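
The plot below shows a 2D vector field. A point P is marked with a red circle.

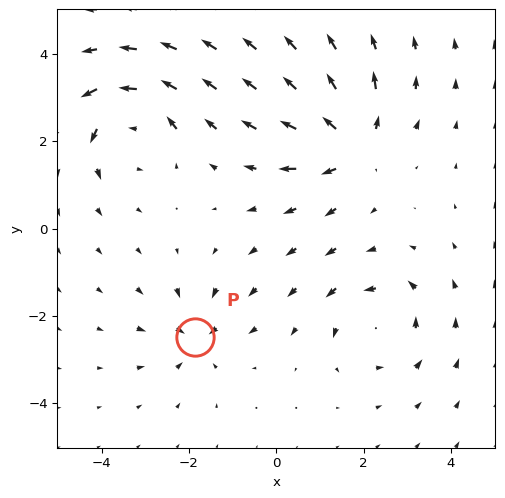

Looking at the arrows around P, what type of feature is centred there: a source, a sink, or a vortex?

At P (-1.9, -2.5) the arrows converge inward. Divergence about -4, curl ≈0 — negative divergence with near-zero curl is a sink.

sink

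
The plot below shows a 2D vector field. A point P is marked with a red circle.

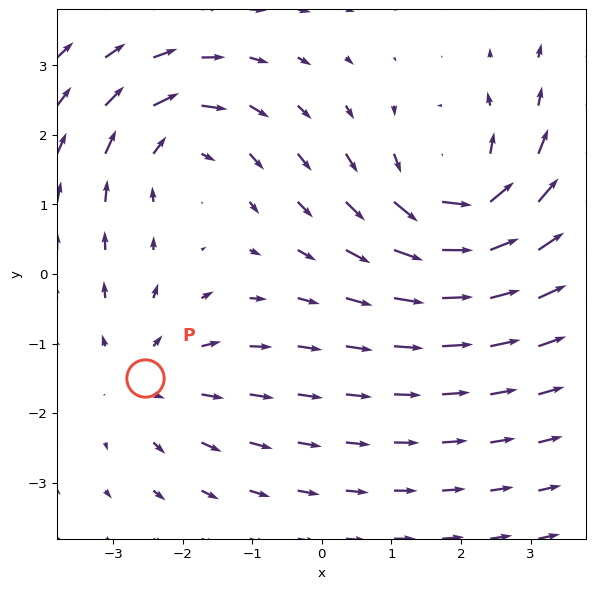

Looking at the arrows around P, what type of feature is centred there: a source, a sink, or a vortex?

At P (-2.5, -1.5) the arrows spread outward. Divergence about +2, curl ≈0 — positive divergence with near-zero curl is a source.

source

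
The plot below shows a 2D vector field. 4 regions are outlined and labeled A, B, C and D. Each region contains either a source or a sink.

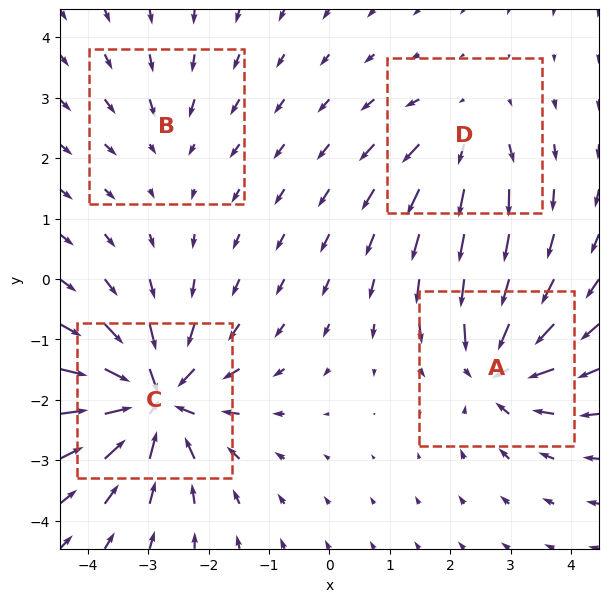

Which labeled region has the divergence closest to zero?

B

Divergence at each region's feature centre — A: about -6, B: about -3, C: about -9, D: about +4. Region B is closest to zero.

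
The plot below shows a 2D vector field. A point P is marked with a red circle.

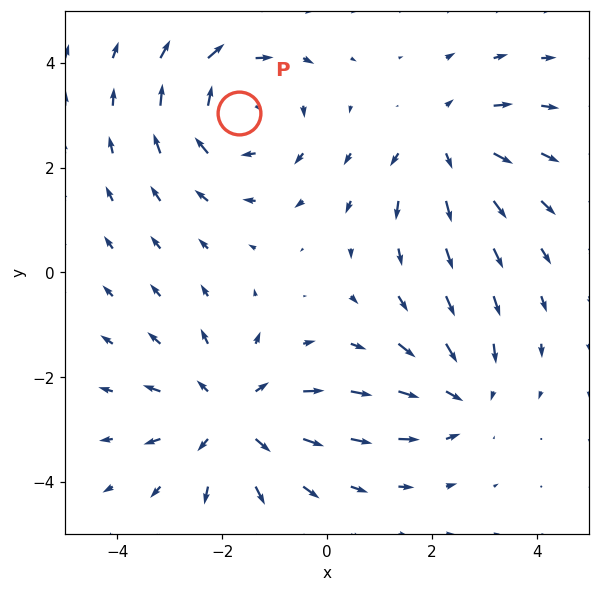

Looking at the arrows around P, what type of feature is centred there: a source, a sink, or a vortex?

vortex

At P (-1.7, 3.0) the arrows circulate clockwise. Divergence ≈0, curl about -4 — near-zero divergence with nonzero curl is a vortex.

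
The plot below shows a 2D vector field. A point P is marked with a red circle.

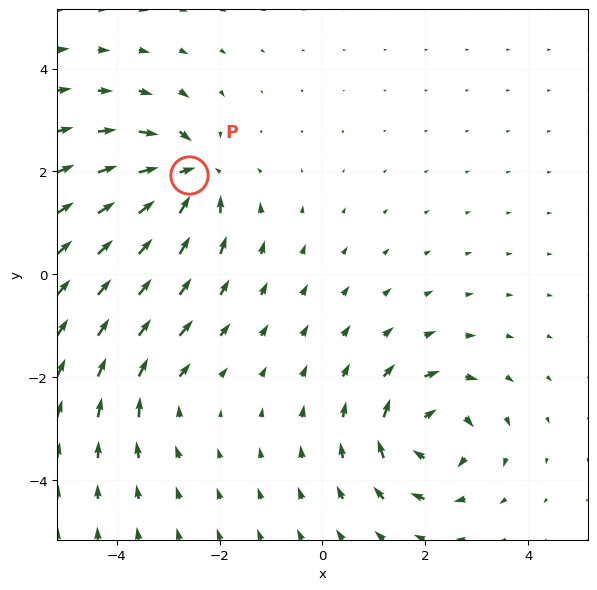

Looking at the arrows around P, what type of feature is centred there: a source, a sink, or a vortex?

sink

At P (-2.6, 1.9) the arrows converge inward. Divergence about -7, curl ≈0 — negative divergence with near-zero curl is a sink.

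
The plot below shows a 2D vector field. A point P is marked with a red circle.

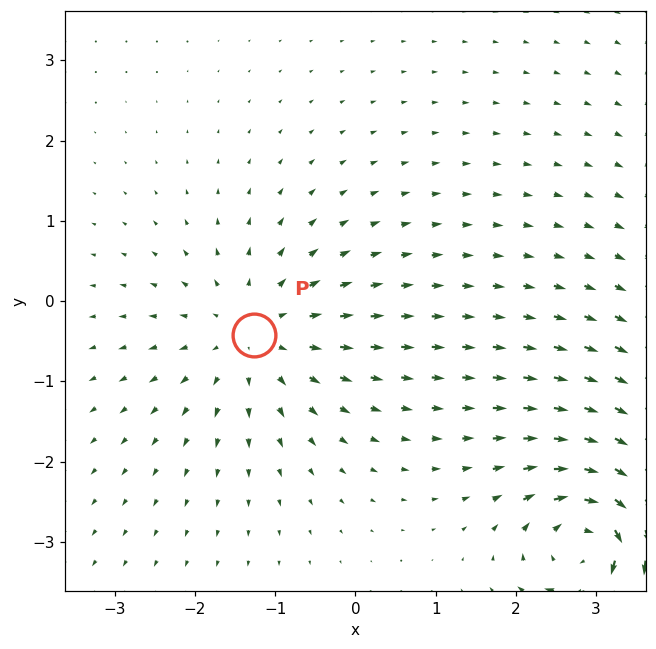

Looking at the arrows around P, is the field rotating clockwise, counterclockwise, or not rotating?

Near P at (-1.3, -0.4) the arrows show no circulation. The curl there is ≈0.

not rotating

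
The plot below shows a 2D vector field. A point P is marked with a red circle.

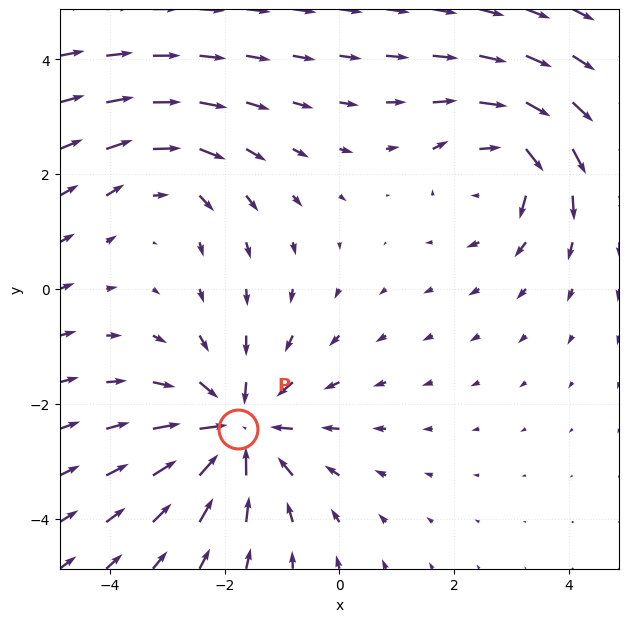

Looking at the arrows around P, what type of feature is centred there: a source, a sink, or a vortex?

sink

At P (-1.8, -2.4) the arrows converge inward. Divergence about -5, curl ≈0 — negative divergence with near-zero curl is a sink.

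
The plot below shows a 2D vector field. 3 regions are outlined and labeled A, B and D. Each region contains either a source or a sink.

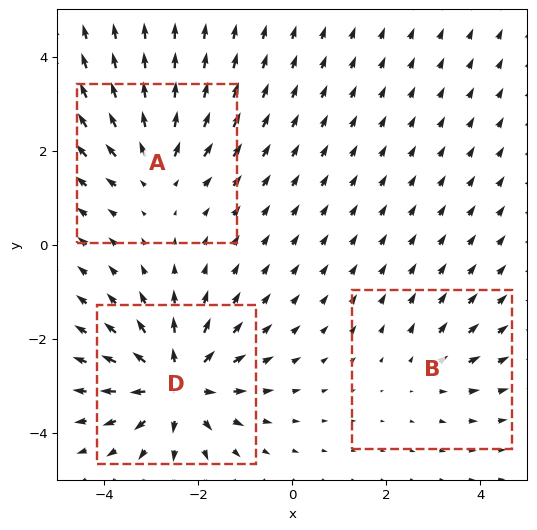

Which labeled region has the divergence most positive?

D

Divergence at each region's feature centre — A: about +3, B: about +2, D: about +5. Region D is most positive.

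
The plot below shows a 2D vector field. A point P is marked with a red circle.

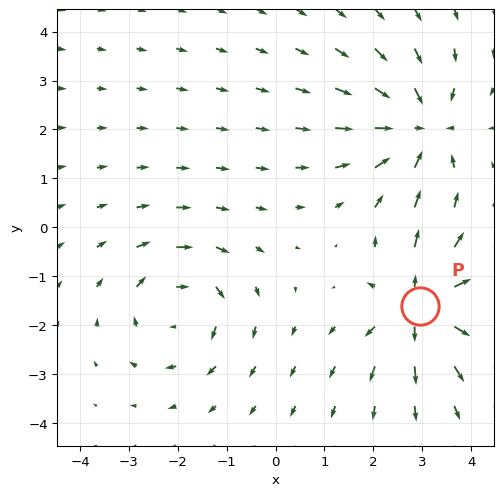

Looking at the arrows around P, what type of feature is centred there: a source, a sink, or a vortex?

source

At P (3.0, -1.6) the arrows spread outward. Divergence about +5, curl ≈0 — positive divergence with near-zero curl is a source.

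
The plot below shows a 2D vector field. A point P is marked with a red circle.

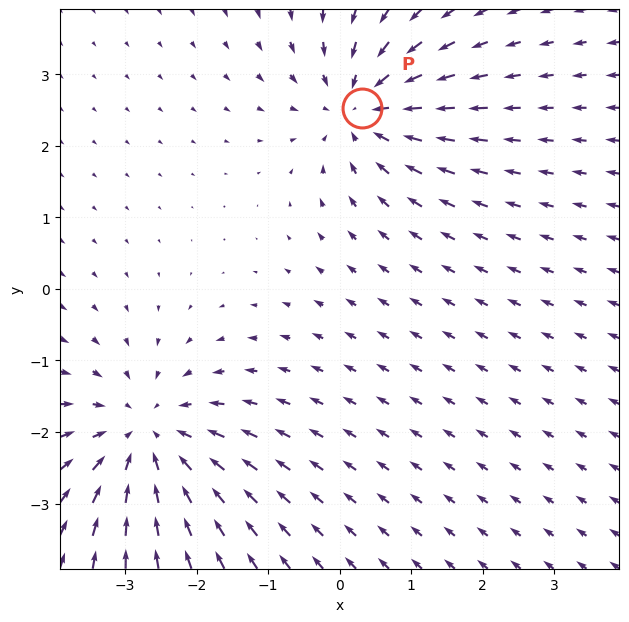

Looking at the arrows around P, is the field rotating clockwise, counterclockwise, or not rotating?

not rotating

Near P at (0.3, 2.5) the arrows show no circulation. The curl there is ≈0.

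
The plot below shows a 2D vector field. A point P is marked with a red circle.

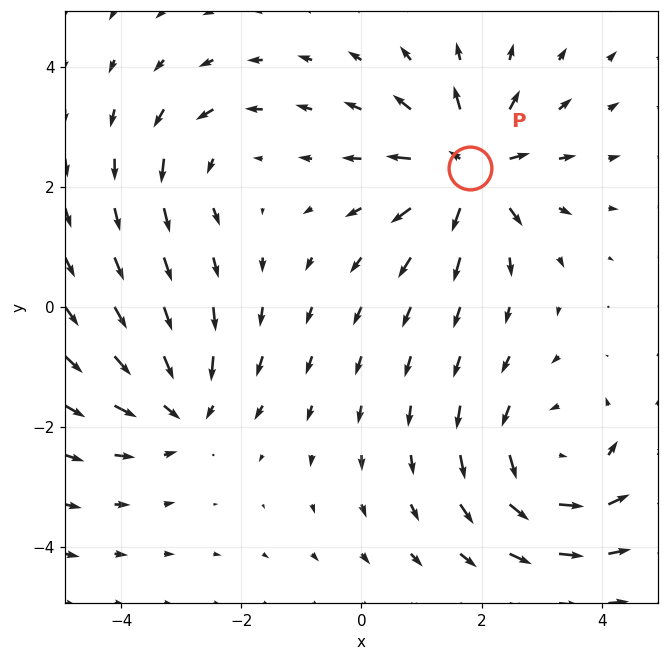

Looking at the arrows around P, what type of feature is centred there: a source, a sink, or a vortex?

source

At P (1.8, 2.3) the arrows spread outward. Divergence about +6, curl ≈0 — positive divergence with near-zero curl is a source.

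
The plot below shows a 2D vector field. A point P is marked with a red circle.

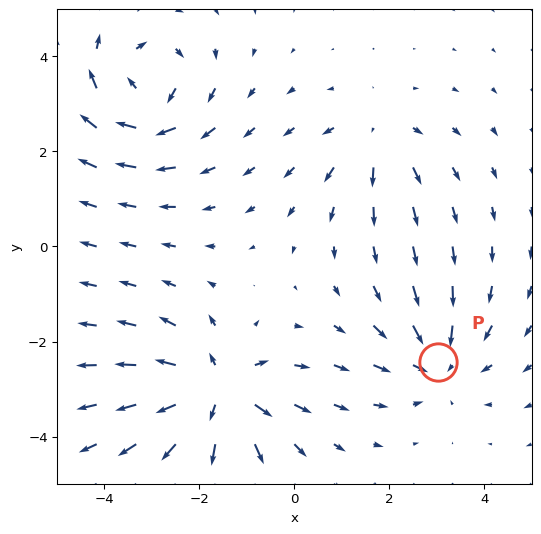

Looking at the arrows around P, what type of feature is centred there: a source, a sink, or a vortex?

At P (3.0, -2.4) the arrows converge inward. Divergence about -3, curl ≈0 — negative divergence with near-zero curl is a sink.

sink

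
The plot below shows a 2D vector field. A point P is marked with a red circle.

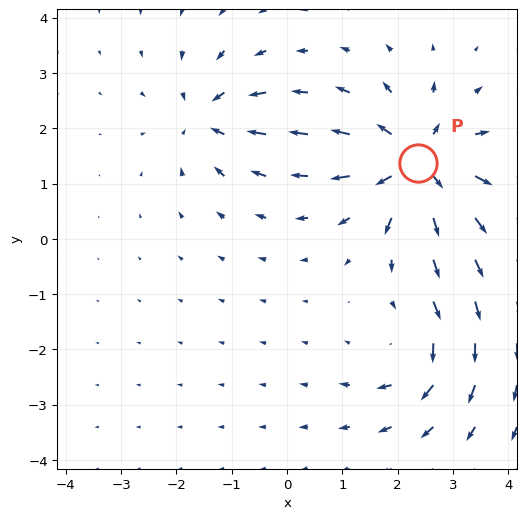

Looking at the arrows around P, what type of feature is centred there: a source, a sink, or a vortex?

source

At P (2.4, 1.4) the arrows spread outward. Divergence about +6, curl ≈0 — positive divergence with near-zero curl is a source.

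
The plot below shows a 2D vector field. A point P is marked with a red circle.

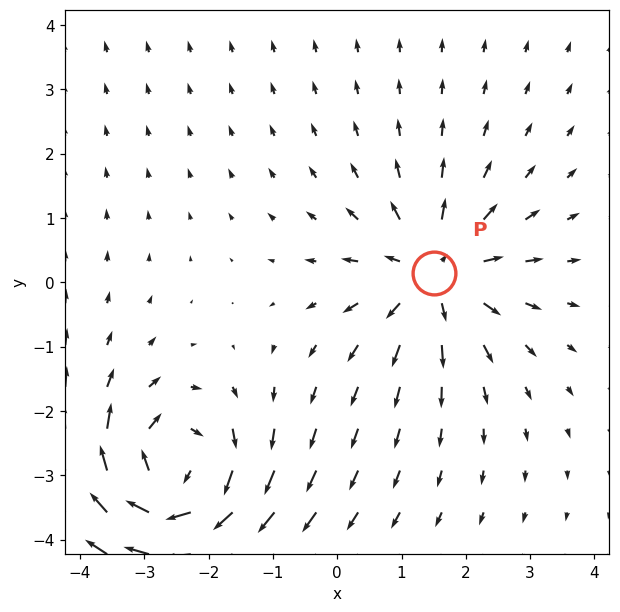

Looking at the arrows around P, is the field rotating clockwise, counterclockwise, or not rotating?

Near P at (1.5, 0.1) the arrows show no circulation. The curl there is ≈0.

not rotating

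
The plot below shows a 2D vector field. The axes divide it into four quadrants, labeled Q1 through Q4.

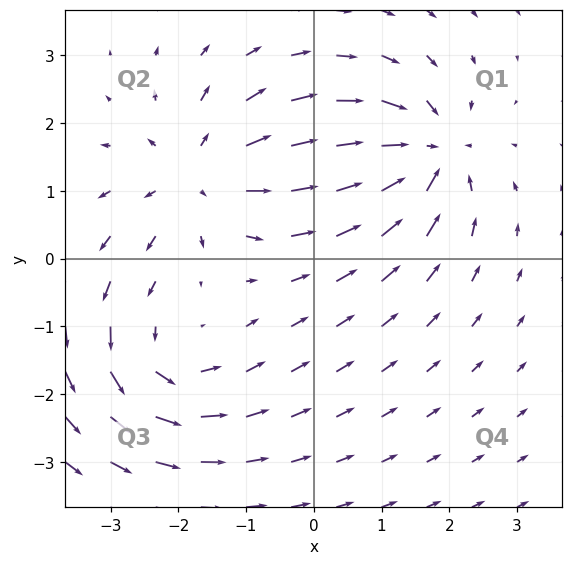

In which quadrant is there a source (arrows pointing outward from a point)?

The source sits at approximately (-1.7, 1.2), which lies in quadrant Q2. The divergence there is about +4, positive as expected for a source.

Q2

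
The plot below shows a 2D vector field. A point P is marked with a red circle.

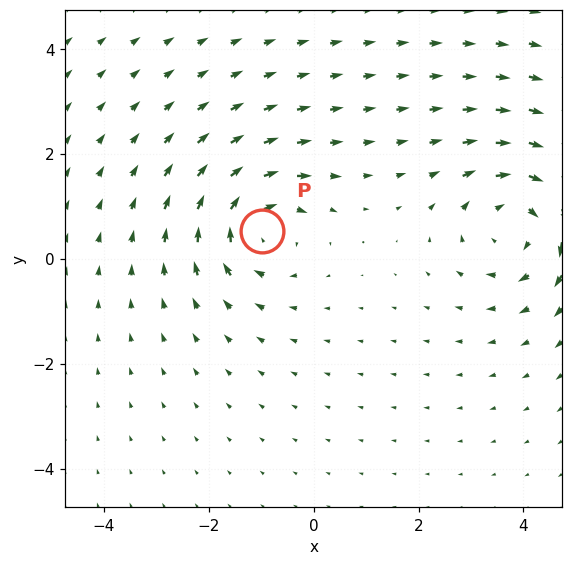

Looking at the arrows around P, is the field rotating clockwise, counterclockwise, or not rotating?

clockwise

Near P at (-1.0, 0.5) the arrows circulate clockwise. The curl (z-component) there is about -4; negative curl means clockwise rotation.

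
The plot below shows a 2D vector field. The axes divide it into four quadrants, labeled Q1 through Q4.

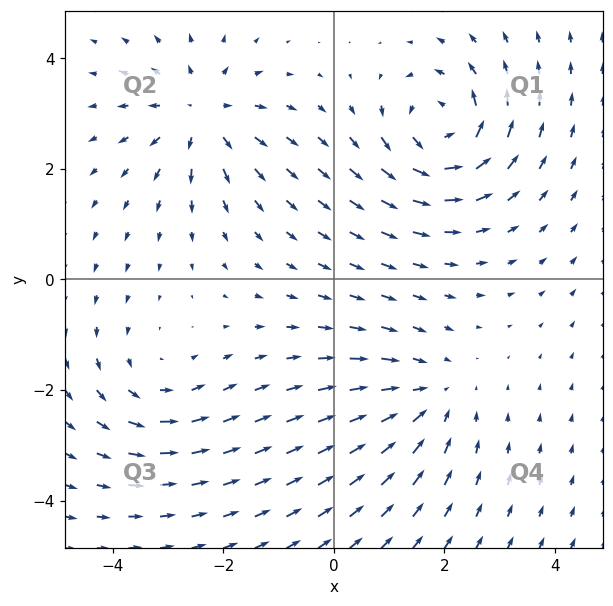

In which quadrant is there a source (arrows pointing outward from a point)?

The source sits at approximately (-2.4, 3.0), which lies in quadrant Q2. The divergence there is about +4, positive as expected for a source.

Q2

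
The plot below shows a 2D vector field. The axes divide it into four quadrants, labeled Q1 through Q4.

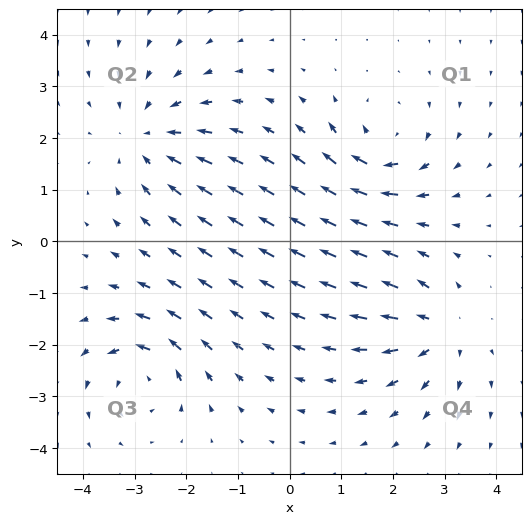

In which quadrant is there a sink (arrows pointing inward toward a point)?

The sink sits at approximately (-2.7, 2.0), which lies in quadrant Q2. The divergence there is about -3, negative as expected for a sink.

Q2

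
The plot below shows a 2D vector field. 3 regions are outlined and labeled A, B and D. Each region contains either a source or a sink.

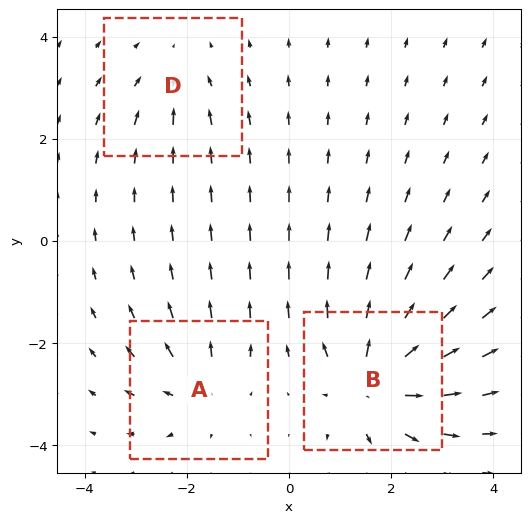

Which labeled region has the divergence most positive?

Divergence at each region's feature centre — A: about +3, B: about +6, D: about -2. Region B is most positive.

B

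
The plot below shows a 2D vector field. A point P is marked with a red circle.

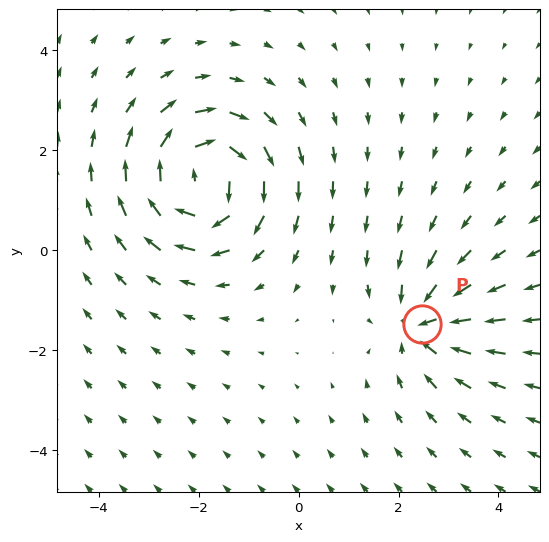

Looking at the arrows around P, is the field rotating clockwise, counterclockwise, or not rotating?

Near P at (2.5, -1.5) the arrows show no circulation. The curl there is ≈0.

not rotating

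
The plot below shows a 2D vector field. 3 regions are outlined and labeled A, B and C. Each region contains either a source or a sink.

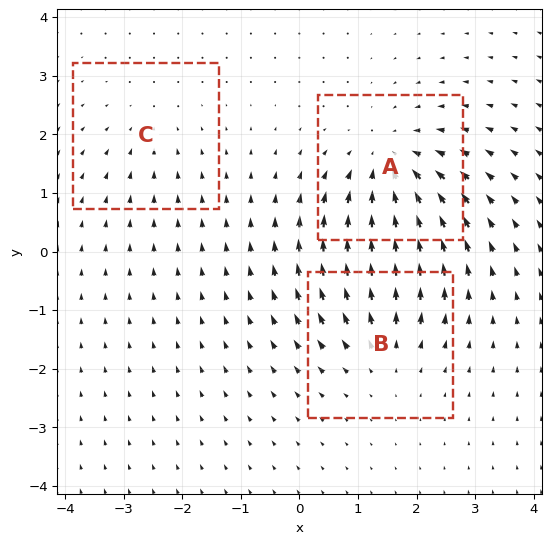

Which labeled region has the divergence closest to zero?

C

Divergence at each region's feature centre — A: about -4, B: about +3, C: about -2. Region C is closest to zero.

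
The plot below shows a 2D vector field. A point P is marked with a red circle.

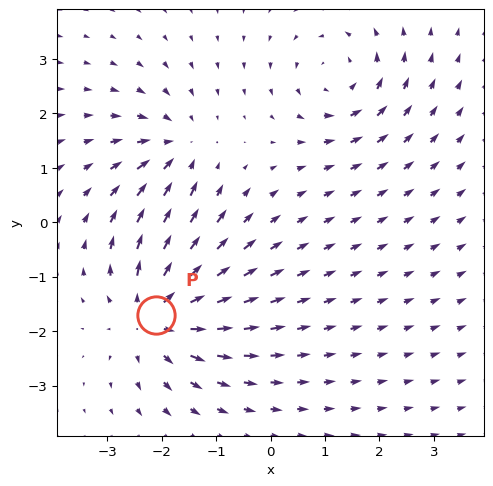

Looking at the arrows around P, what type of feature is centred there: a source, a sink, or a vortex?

At P (-2.1, -1.7) the arrows spread outward. Divergence about +4, curl ≈0 — positive divergence with near-zero curl is a source.

source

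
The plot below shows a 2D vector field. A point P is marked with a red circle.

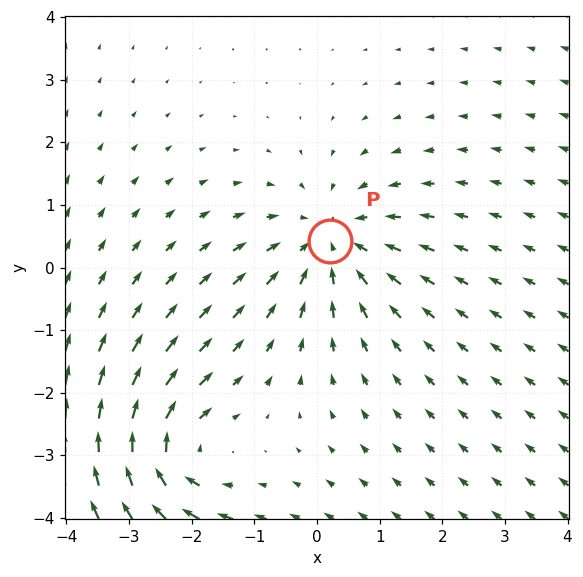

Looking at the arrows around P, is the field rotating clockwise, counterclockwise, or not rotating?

Near P at (0.2, 0.4) the arrows show no circulation. The curl there is ≈0.

not rotating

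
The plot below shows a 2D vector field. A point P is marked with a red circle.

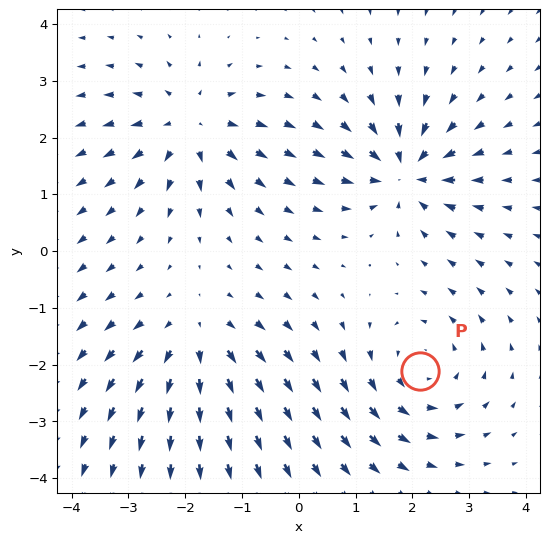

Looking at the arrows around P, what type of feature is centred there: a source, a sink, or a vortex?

At P (2.1, -2.1) the arrows circulate counterclockwise. Divergence ≈0, curl about +3 — near-zero divergence with nonzero curl is a vortex.

vortex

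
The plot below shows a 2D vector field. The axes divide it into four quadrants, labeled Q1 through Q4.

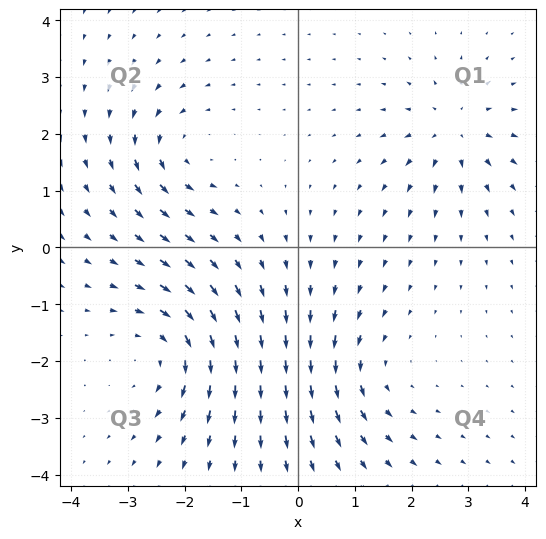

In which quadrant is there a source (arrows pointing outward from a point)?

The source sits at approximately (2.7, 2.1), which lies in quadrant Q1. The divergence there is about +5, positive as expected for a source.

Q1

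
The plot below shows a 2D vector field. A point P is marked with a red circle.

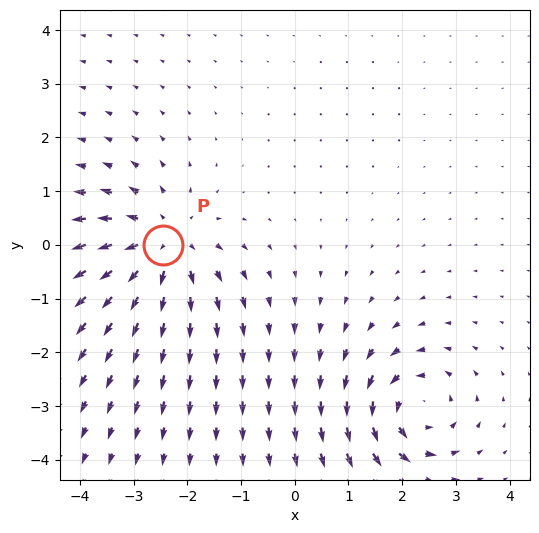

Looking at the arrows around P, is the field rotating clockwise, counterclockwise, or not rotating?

not rotating

Near P at (-2.4, -0.0) the arrows show no circulation. The curl there is ≈0.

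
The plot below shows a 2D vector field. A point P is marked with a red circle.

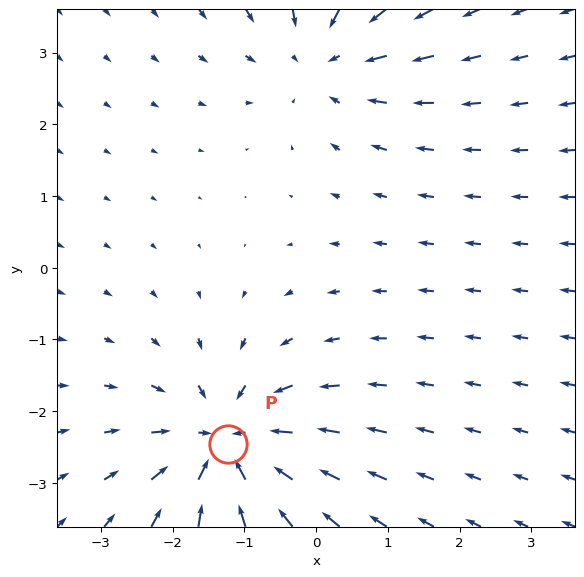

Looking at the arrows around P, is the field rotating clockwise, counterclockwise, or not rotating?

not rotating

Near P at (-1.2, -2.5) the arrows show no circulation. The curl there is ≈0.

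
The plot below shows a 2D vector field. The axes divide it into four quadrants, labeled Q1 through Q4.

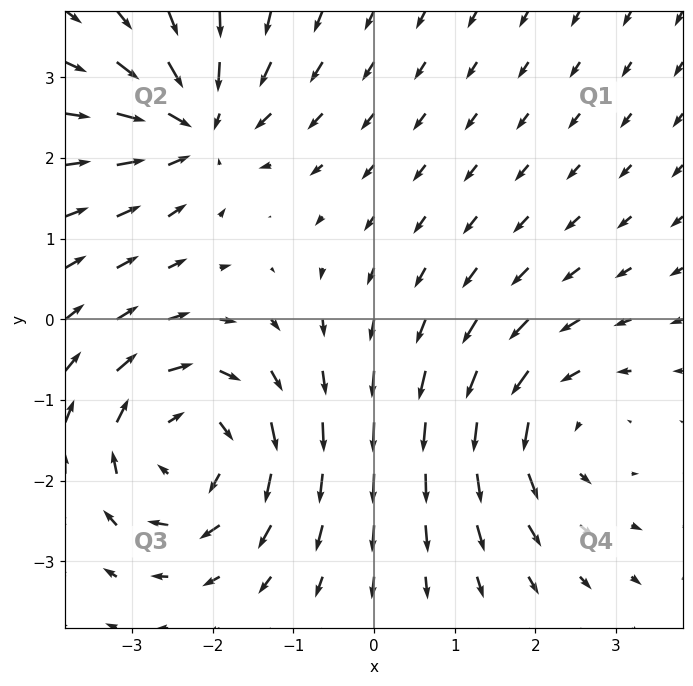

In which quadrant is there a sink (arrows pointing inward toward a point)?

Q2

The sink sits at approximately (-2.2, 2.4), which lies in quadrant Q2. The divergence there is about -4, negative as expected for a sink.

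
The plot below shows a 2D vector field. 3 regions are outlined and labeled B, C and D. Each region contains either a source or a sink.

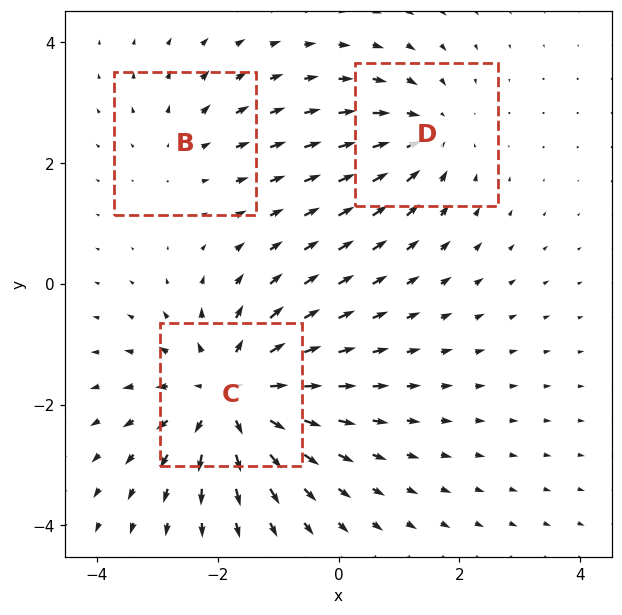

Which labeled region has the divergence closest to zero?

B

Divergence at each region's feature centre — B: about +2, C: about +5, D: about -3. Region B is closest to zero.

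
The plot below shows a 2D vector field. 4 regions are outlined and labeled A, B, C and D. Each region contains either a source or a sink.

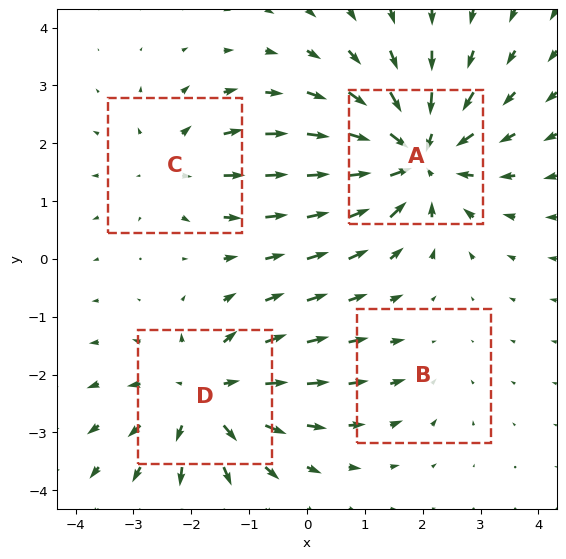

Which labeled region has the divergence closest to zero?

B

Divergence at each region's feature centre — A: about -6, B: about -2, C: about +3, D: about +5. Region B is closest to zero.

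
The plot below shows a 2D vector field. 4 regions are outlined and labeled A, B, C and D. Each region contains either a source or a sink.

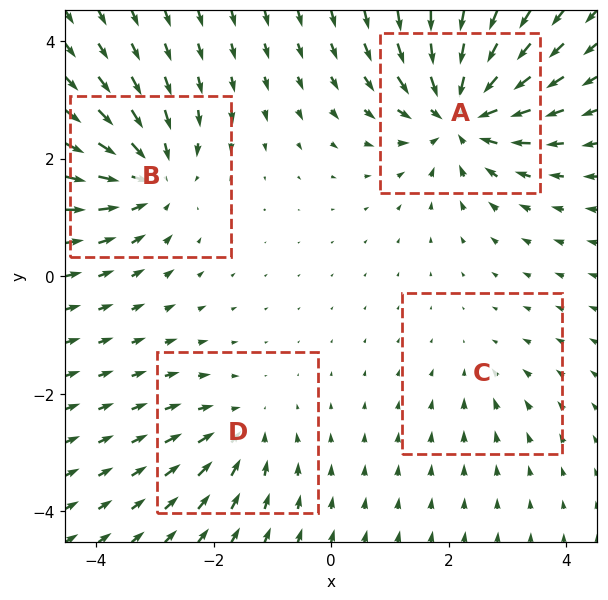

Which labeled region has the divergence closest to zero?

Divergence at each region's feature centre — A: about -7, B: about -5, C: about -2, D: about -3. Region C is closest to zero.

C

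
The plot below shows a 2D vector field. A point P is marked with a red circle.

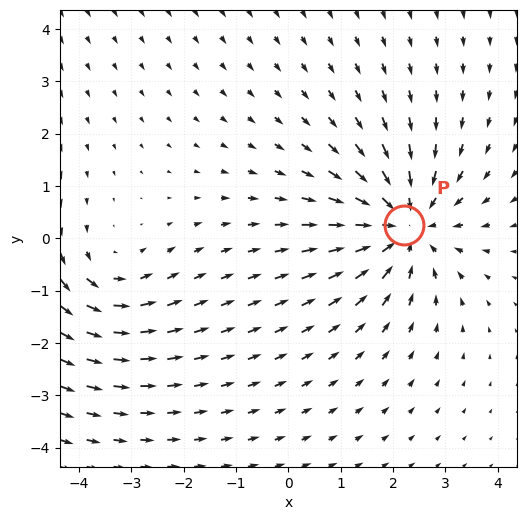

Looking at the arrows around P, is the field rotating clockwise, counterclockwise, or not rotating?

Near P at (2.2, 0.2) the arrows show no circulation. The curl there is ≈0.

not rotating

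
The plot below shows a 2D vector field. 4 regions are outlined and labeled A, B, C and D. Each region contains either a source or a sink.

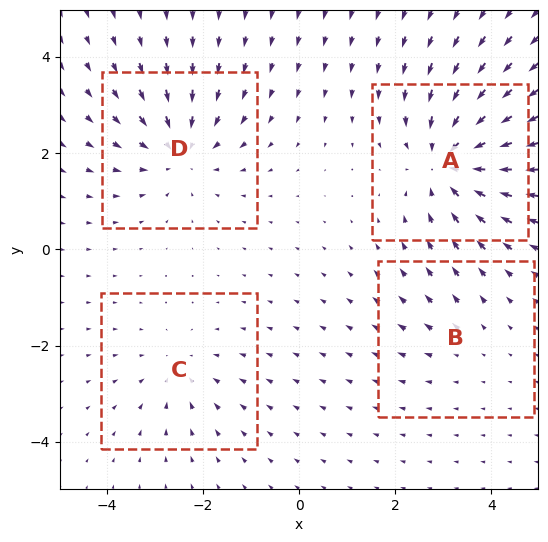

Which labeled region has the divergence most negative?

Divergence at each region's feature centre — A: about -6, B: about +2, C: about -3, D: about -5. Region A is most negative.

A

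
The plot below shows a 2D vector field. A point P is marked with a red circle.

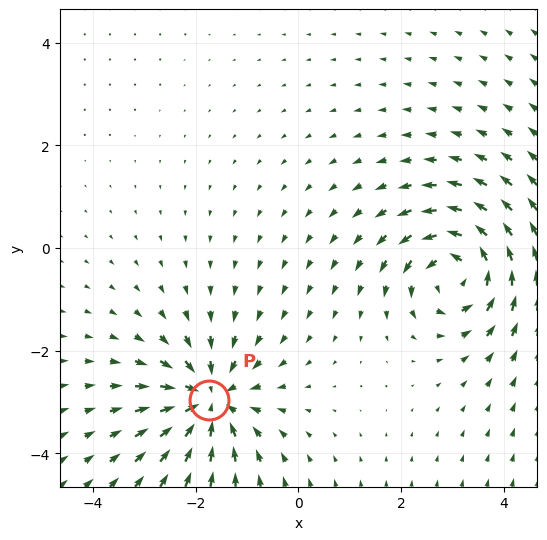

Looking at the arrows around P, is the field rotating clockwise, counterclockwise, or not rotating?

not rotating

Near P at (-1.7, -3.0) the arrows show no circulation. The curl there is ≈0.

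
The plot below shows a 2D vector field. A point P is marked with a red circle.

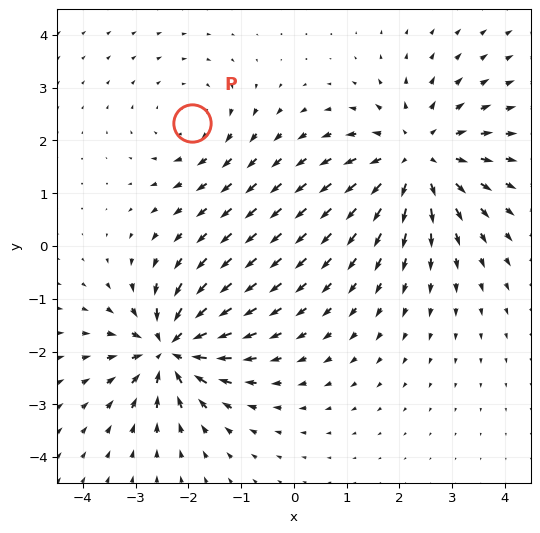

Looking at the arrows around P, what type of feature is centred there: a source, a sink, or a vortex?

At P (-1.9, 2.3) the arrows circulate clockwise. Divergence ≈0, curl about -2 — near-zero divergence with nonzero curl is a vortex.

vortex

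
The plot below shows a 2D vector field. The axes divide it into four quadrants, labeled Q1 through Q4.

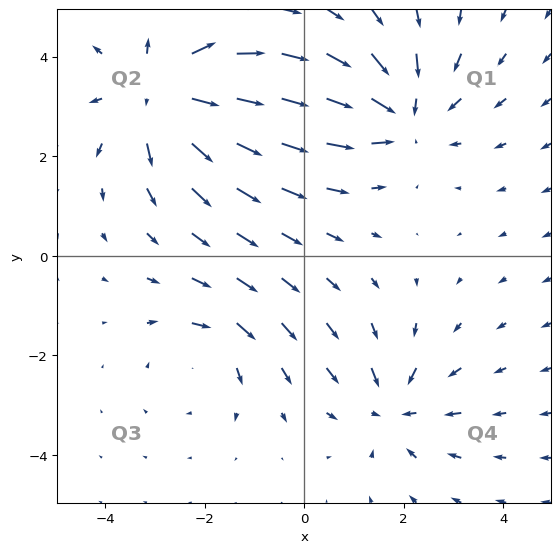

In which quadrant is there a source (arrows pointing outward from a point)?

Q2

The source sits at approximately (-2.9, 3.3), which lies in quadrant Q2. The divergence there is about +4, positive as expected for a source.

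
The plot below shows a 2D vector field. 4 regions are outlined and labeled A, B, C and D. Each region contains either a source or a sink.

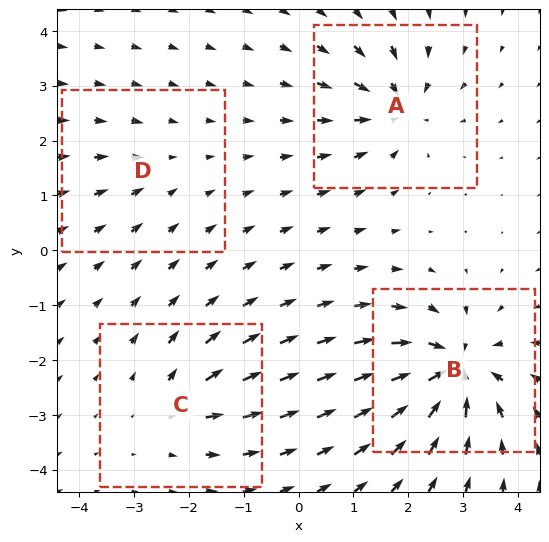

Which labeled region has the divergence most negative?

Divergence at each region's feature centre — A: about -6, B: about -9, C: about +4, D: about -2. Region B is most negative.

B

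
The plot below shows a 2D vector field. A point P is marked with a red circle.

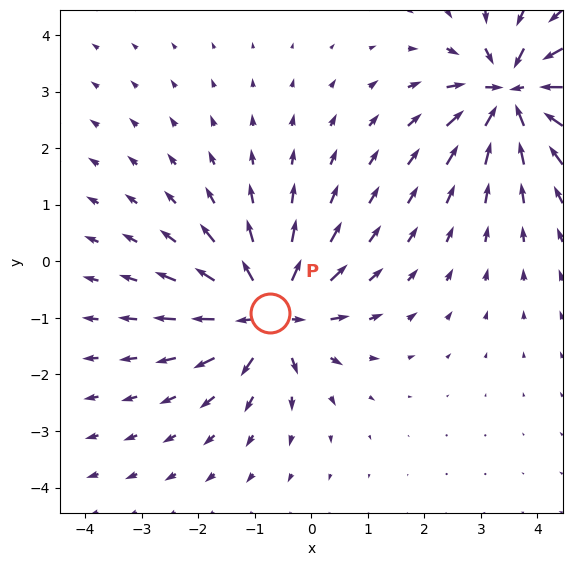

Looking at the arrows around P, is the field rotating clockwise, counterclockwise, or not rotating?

Near P at (-0.7, -0.9) the arrows show no circulation. The curl there is ≈0.

not rotating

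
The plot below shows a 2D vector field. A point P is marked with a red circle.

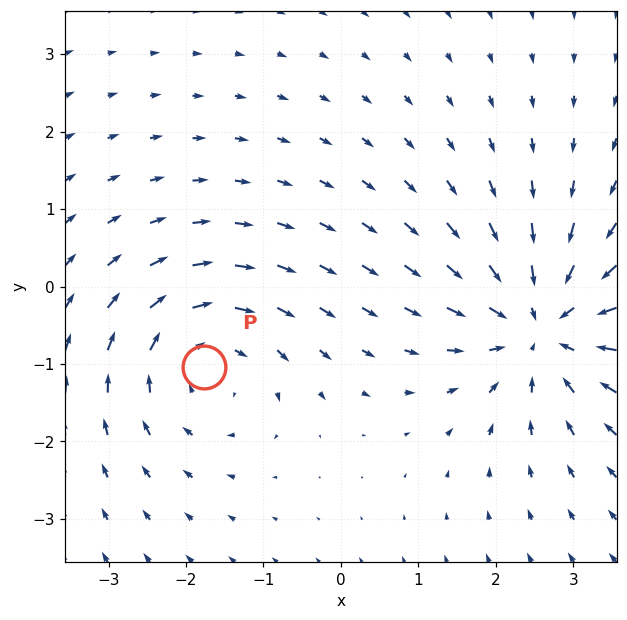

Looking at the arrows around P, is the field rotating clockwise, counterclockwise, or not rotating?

clockwise

Near P at (-1.8, -1.0) the arrows circulate clockwise. The curl (z-component) there is about -4; negative curl means clockwise rotation.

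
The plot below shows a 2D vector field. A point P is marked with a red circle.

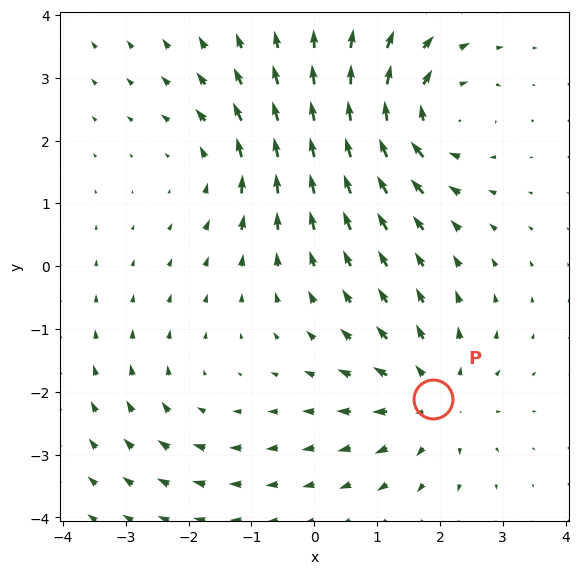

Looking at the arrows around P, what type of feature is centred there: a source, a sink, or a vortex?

At P (1.9, -2.1) the arrows spread outward. Divergence about +4, curl ≈0 — positive divergence with near-zero curl is a source.

source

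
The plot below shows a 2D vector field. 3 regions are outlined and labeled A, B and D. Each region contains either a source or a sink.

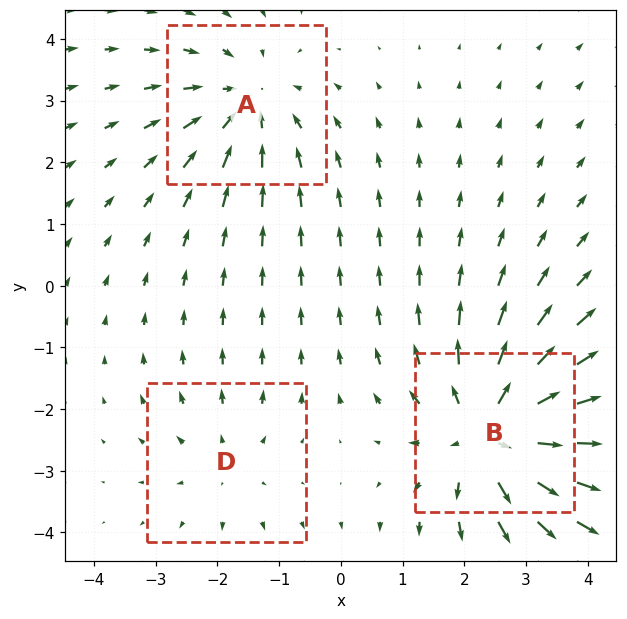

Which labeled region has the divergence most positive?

B

Divergence at each region's feature centre — A: about -3, B: about +4, D: about +2. Region B is most positive.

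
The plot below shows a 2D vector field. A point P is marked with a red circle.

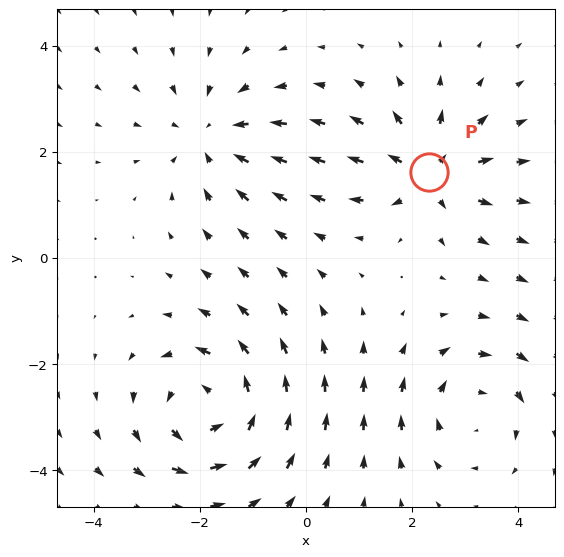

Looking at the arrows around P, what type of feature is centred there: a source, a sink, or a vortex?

At P (2.3, 1.6) the arrows spread outward. Divergence about +5, curl ≈0 — positive divergence with near-zero curl is a source.

source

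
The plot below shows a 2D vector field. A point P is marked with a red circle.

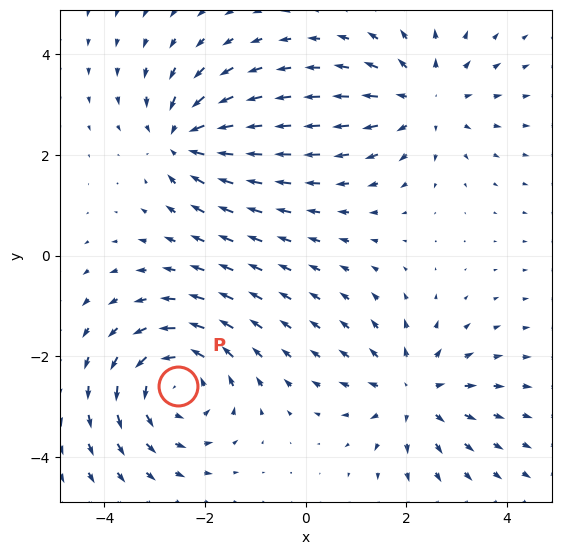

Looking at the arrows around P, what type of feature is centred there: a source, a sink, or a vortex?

At P (-2.5, -2.6) the arrows circulate counterclockwise. Divergence ≈0, curl about +4 — near-zero divergence with nonzero curl is a vortex.

vortex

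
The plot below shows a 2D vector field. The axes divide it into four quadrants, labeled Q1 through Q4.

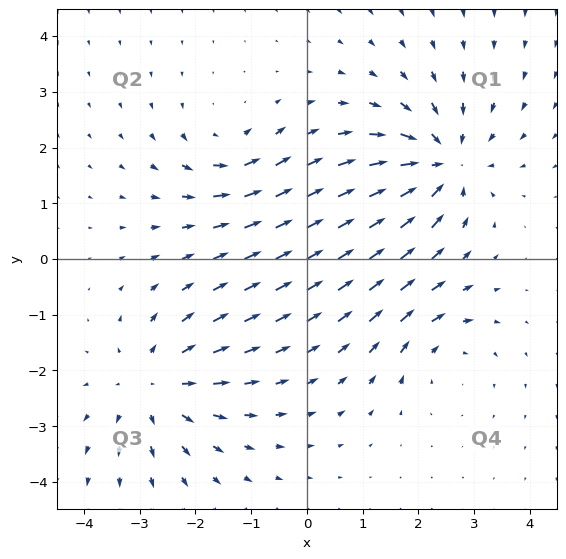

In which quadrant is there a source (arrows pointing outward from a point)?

The source sits at approximately (-2.7, -2.3), which lies in quadrant Q3. The divergence there is about +4, positive as expected for a source.

Q3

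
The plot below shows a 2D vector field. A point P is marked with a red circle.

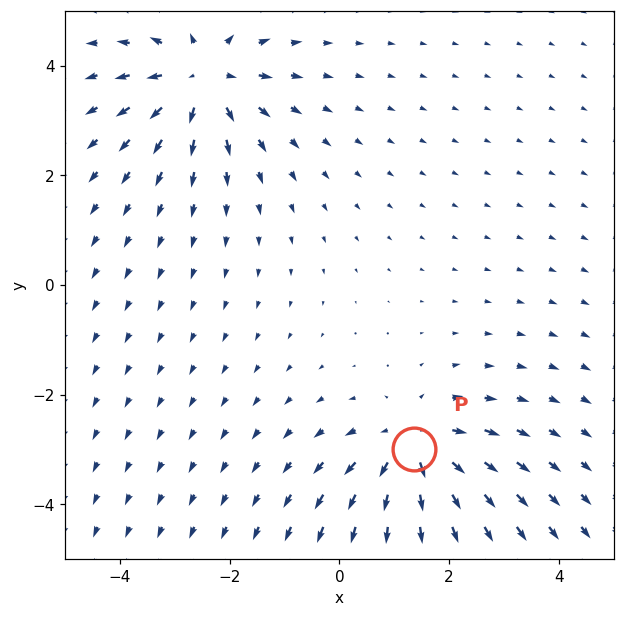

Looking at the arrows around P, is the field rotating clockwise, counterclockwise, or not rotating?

Near P at (1.4, -3.0) the arrows show no circulation. The curl there is ≈0.

not rotating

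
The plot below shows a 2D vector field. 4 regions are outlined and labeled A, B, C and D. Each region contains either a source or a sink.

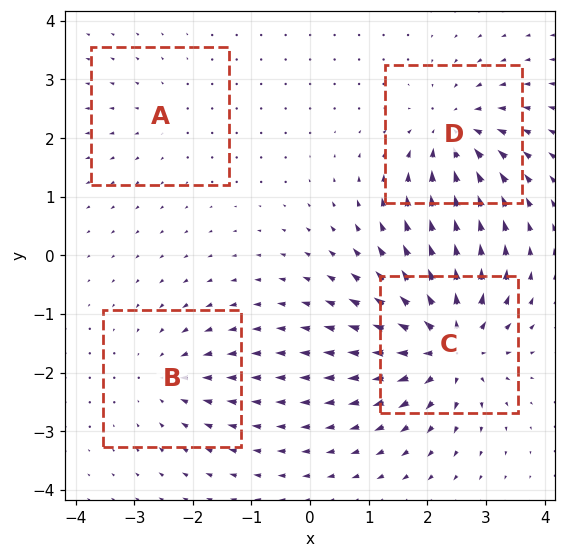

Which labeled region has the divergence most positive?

Divergence at each region's feature centre — A: about +2, B: about -4, C: about +8, D: about -6. Region C is most positive.

C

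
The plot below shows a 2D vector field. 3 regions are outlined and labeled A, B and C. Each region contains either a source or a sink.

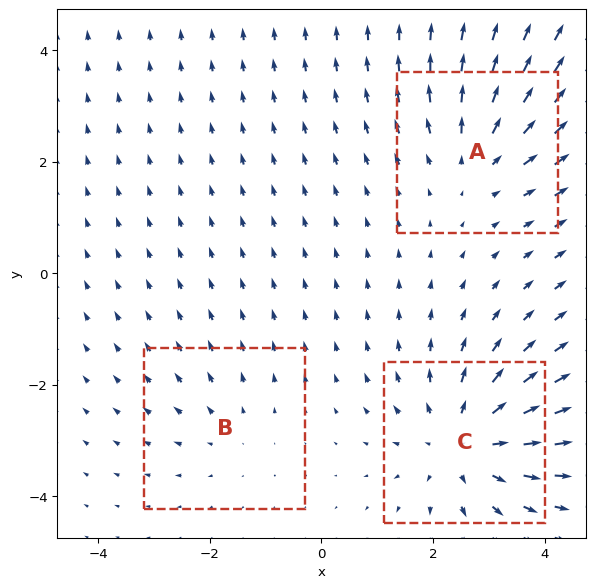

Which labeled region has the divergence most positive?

Divergence at each region's feature centre — A: about +3, B: about +2, C: about +4. Region C is most positive.

C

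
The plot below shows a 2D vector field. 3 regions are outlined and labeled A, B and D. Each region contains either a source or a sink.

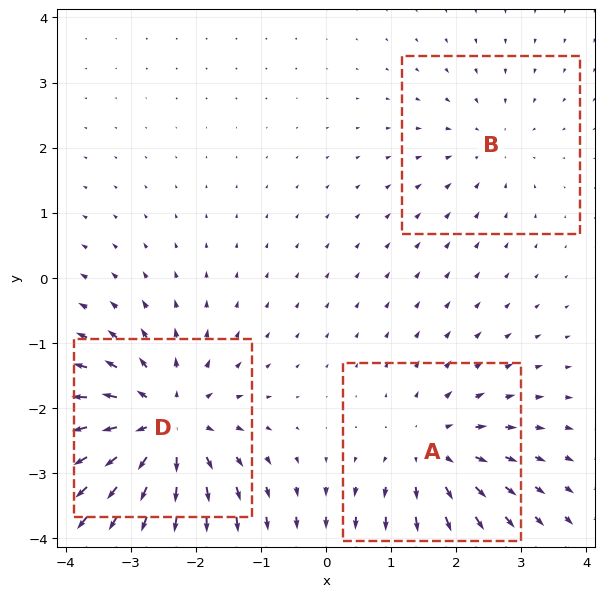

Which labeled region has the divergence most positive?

Divergence at each region's feature centre — A: about +3, B: about -2, D: about +5. Region D is most positive.

D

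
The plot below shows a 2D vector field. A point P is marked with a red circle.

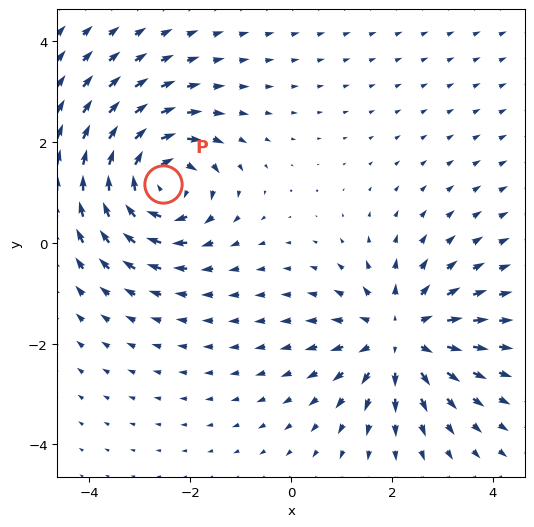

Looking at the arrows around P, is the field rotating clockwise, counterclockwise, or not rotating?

clockwise

Near P at (-2.5, 1.2) the arrows circulate clockwise. The curl (z-component) there is about -5; negative curl means clockwise rotation.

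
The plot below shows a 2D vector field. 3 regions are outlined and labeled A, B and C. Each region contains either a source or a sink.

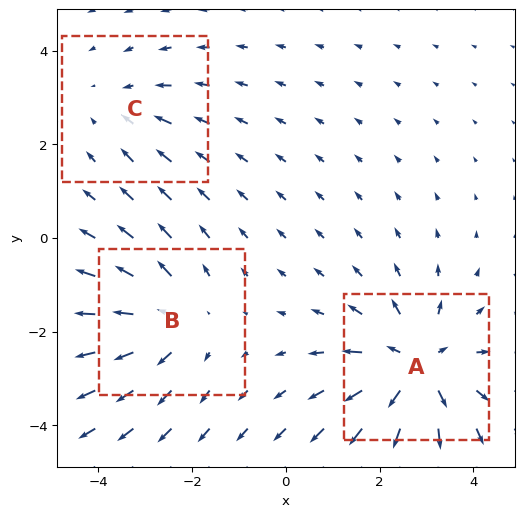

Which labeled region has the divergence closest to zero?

C

Divergence at each region's feature centre — A: about +4, B: about +3, C: about -2. Region C is closest to zero.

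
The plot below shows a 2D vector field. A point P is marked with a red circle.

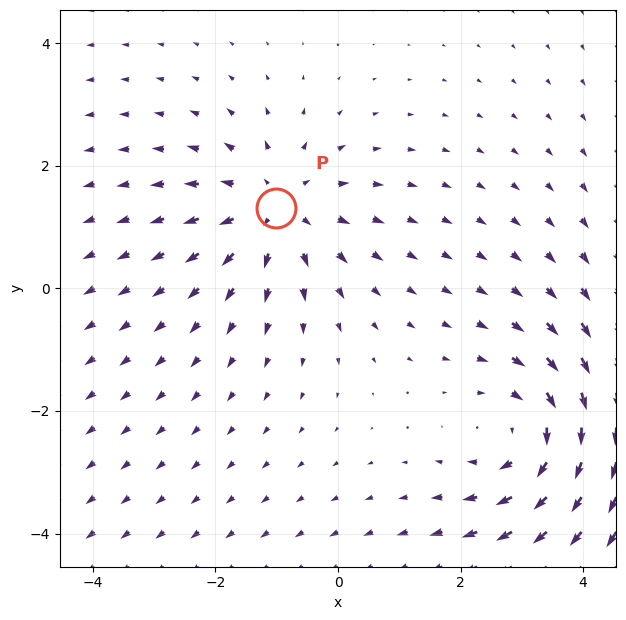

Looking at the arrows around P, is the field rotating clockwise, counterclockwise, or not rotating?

Near P at (-1.0, 1.3) the arrows show no circulation. The curl there is ≈0.

not rotating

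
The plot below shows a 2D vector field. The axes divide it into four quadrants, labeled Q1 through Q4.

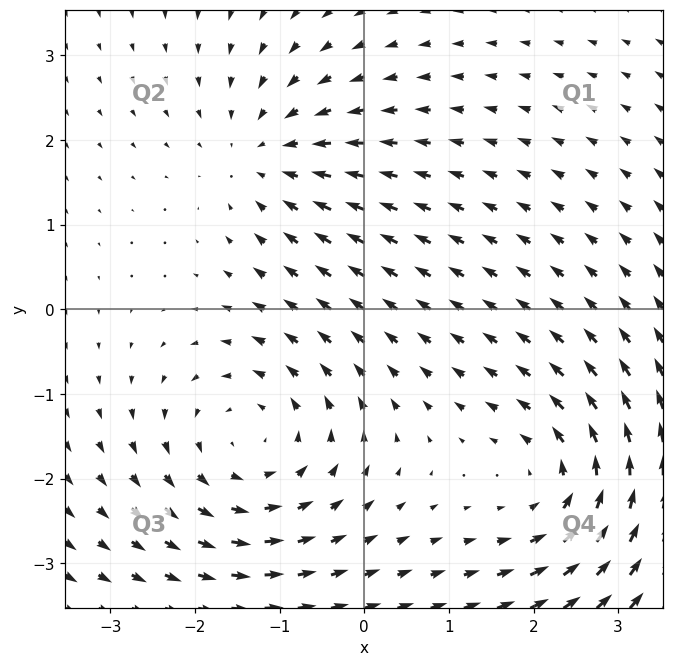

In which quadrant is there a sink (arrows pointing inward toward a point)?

The sink sits at approximately (-1.2, 1.8), which lies in quadrant Q2. The divergence there is about -3, negative as expected for a sink.

Q2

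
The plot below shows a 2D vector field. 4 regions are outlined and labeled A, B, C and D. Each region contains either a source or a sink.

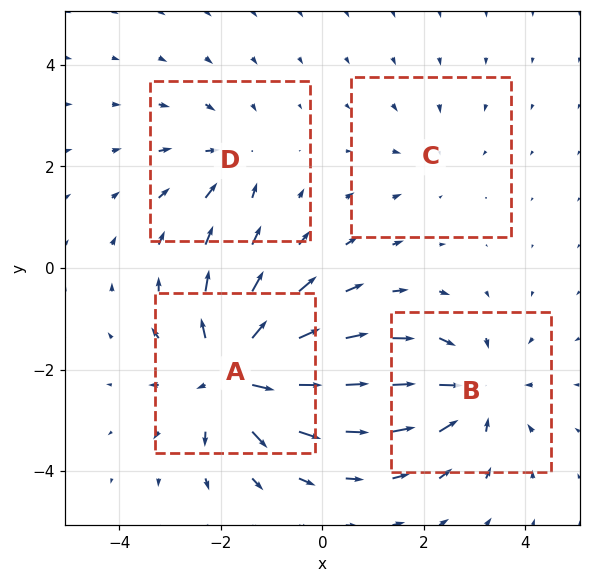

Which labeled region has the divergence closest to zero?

C

Divergence at each region's feature centre — A: about +7, B: about -5, C: about -2, D: about -3. Region C is closest to zero.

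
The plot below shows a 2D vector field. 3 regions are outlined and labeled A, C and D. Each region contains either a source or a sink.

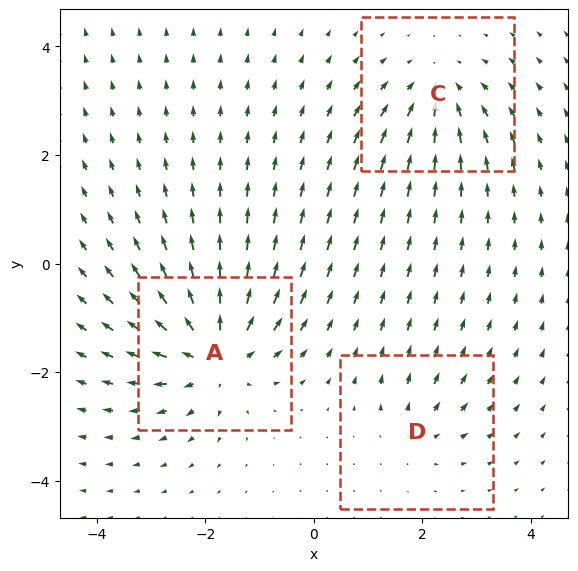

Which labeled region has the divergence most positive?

A

Divergence at each region's feature centre — A: about +5, C: about -3, D: about +2. Region A is most positive.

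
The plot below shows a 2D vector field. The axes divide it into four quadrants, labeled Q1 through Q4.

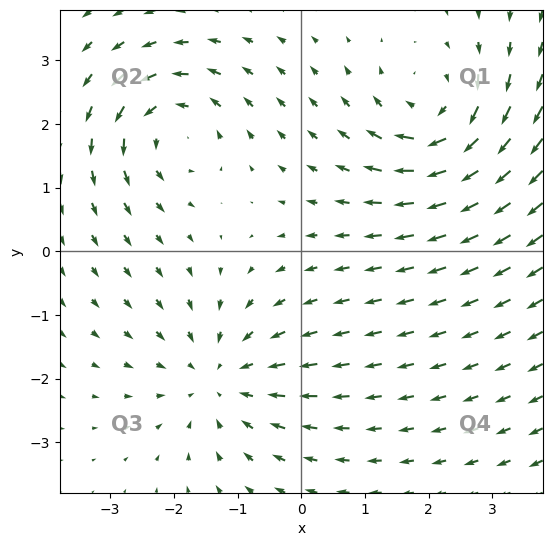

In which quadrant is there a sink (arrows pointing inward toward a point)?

The sink sits at approximately (-1.3, -2.0), which lies in quadrant Q3. The divergence there is about -3, negative as expected for a sink.

Q3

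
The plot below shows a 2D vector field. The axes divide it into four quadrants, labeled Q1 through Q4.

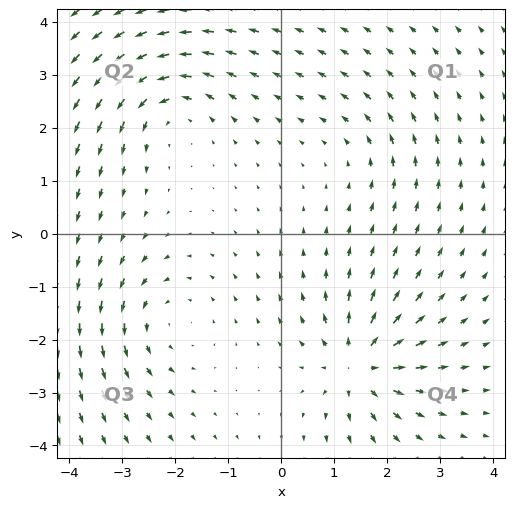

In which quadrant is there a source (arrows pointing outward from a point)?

The source sits at approximately (1.5, -2.5), which lies in quadrant Q4. The divergence there is about +7, positive as expected for a source.

Q4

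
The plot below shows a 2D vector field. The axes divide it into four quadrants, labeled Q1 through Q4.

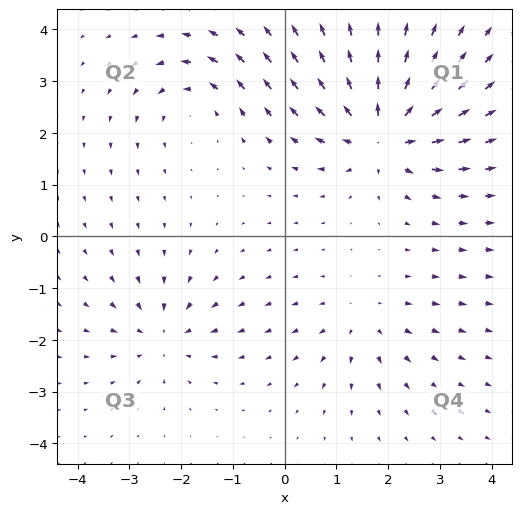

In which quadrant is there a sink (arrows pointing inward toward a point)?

The sink sits at approximately (-2.4, -1.9), which lies in quadrant Q3. The divergence there is about -3, negative as expected for a sink.

Q3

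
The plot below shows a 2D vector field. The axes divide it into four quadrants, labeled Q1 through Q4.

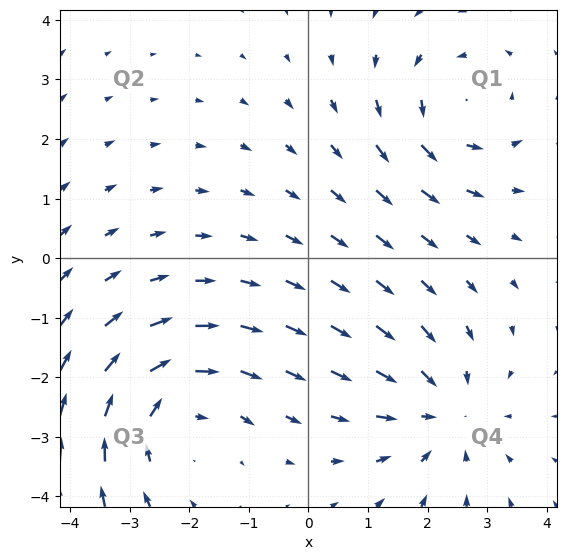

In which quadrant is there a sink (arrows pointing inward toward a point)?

The sink sits at approximately (2.3, -2.6), which lies in quadrant Q4. The divergence there is about -3, negative as expected for a sink.

Q4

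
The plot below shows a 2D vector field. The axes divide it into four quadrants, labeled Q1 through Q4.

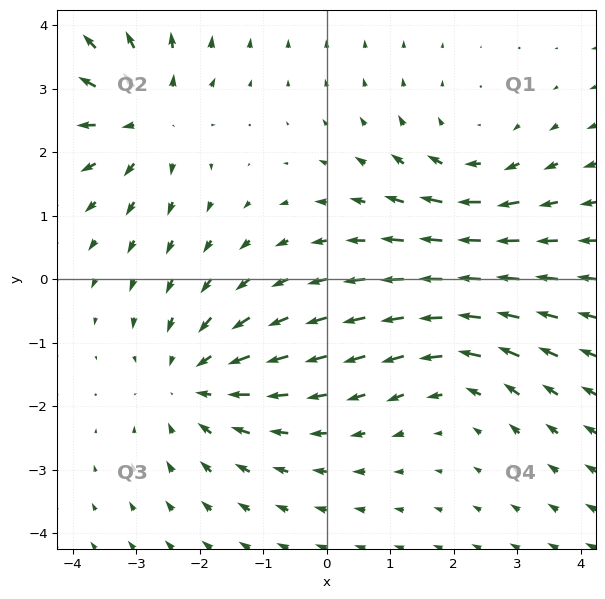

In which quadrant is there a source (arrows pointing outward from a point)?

The source sits at approximately (-2.8, 2.6), which lies in quadrant Q2. The divergence there is about +4, positive as expected for a source.

Q2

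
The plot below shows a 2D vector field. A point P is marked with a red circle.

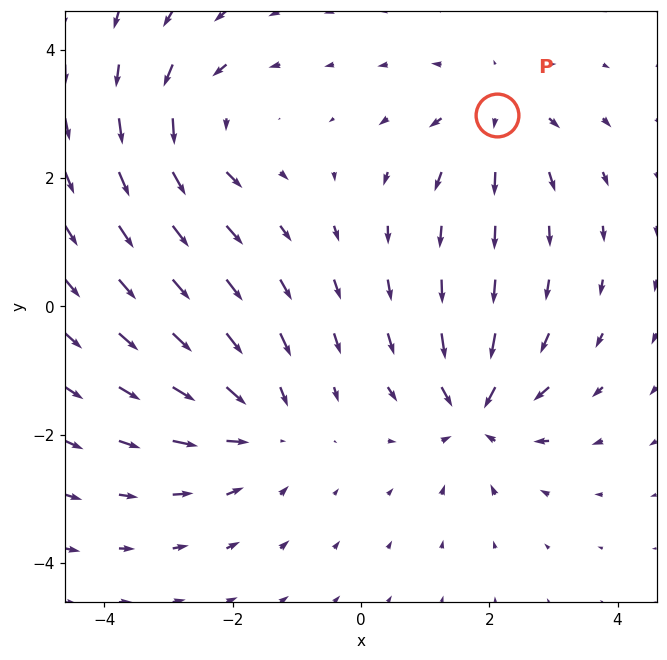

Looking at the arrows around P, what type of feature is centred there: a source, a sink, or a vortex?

At P (2.1, 3.0) the arrows spread outward. Divergence about +4, curl ≈0 — positive divergence with near-zero curl is a source.

source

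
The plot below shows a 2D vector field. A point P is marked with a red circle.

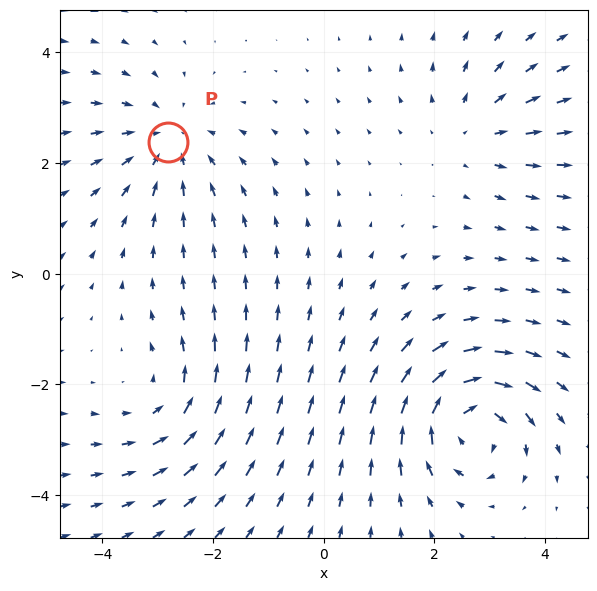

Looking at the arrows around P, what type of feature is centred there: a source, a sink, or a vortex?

sink

At P (-2.8, 2.4) the arrows converge inward. Divergence about -3, curl ≈0 — negative divergence with near-zero curl is a sink.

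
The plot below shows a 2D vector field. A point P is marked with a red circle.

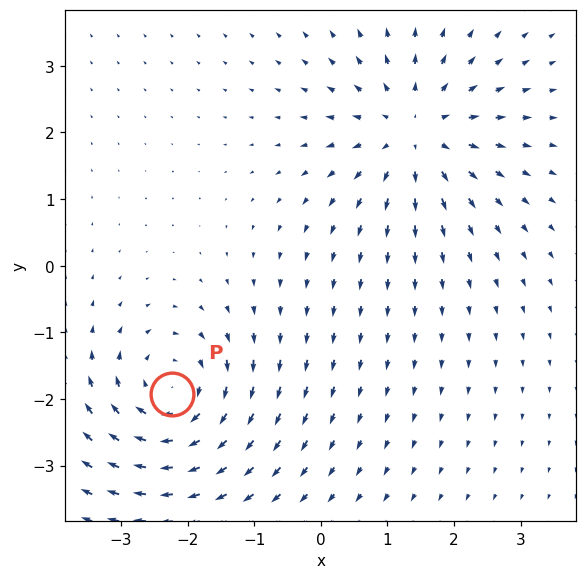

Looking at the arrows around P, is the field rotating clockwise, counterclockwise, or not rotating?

clockwise

Near P at (-2.2, -1.9) the arrows circulate clockwise. The curl (z-component) there is about -4; negative curl means clockwise rotation.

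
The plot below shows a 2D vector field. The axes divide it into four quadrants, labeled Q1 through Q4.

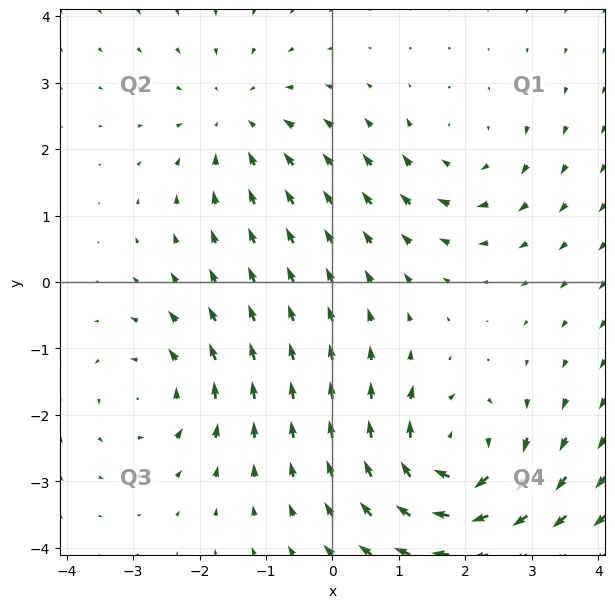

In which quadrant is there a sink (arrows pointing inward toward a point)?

Q2

The sink sits at approximately (-1.4, 2.4), which lies in quadrant Q2. The divergence there is about -3, negative as expected for a sink.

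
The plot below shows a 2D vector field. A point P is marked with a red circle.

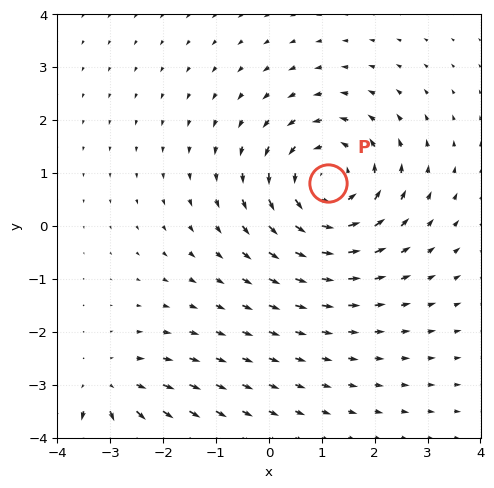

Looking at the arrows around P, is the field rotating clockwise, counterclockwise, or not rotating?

counterclockwise

Near P at (1.1, 0.8) the arrows circulate counterclockwise. The curl (z-component) there is about +4; positive curl means counterclockwise rotation.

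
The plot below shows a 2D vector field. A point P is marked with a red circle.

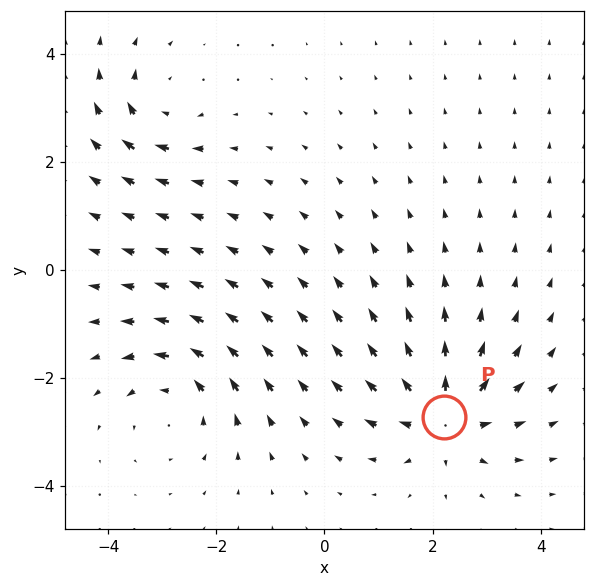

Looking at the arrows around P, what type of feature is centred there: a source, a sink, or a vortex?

At P (2.2, -2.7) the arrows spread outward. Divergence about +6, curl ≈0 — positive divergence with near-zero curl is a source.

source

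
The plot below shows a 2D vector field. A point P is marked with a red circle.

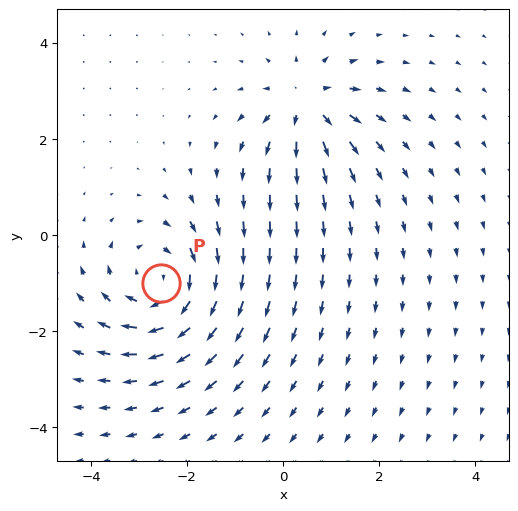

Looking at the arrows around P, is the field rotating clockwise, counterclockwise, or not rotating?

clockwise

Near P at (-2.5, -1.0) the arrows circulate clockwise. The curl (z-component) there is about -5; negative curl means clockwise rotation.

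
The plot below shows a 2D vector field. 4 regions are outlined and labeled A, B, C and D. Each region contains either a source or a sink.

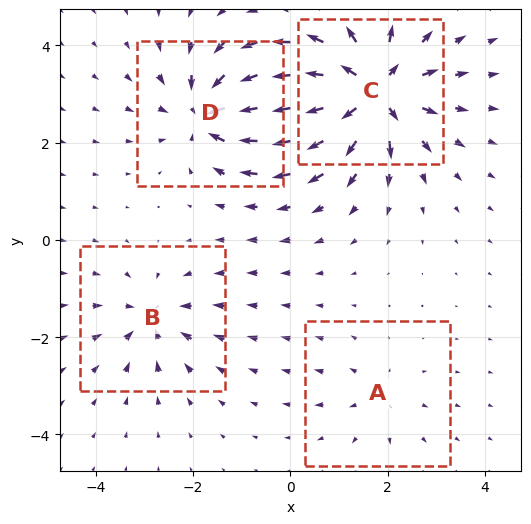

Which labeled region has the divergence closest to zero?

A

Divergence at each region's feature centre — A: about +3, B: about -4, C: about +8, D: about -6. Region A is closest to zero.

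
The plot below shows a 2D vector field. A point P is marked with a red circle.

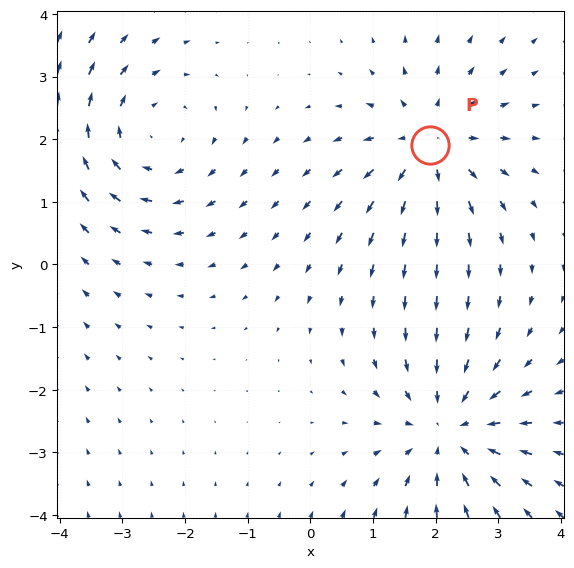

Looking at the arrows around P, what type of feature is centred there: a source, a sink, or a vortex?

source

At P (1.9, 1.9) the arrows spread outward. Divergence about +5, curl ≈0 — positive divergence with near-zero curl is a source.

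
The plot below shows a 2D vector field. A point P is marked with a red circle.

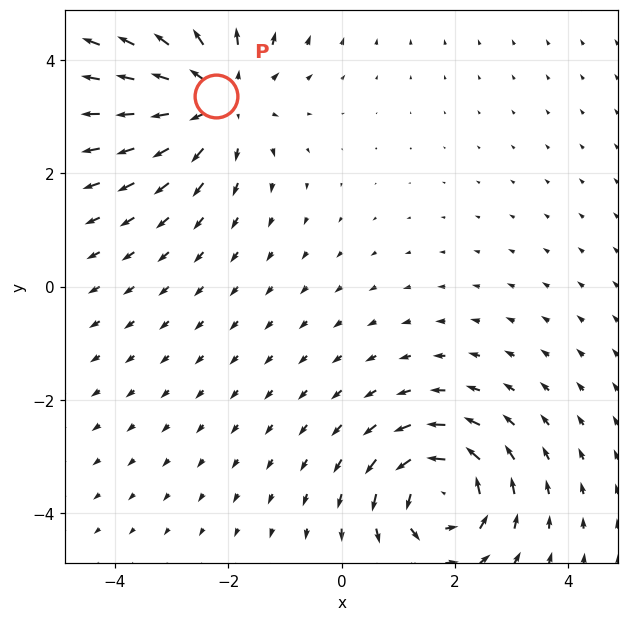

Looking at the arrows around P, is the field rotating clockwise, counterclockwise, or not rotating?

not rotating

Near P at (-2.2, 3.4) the arrows show no circulation. The curl there is ≈0.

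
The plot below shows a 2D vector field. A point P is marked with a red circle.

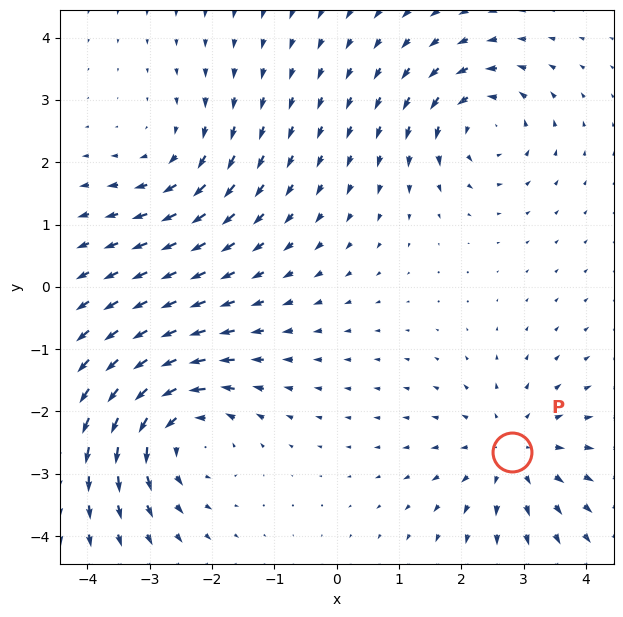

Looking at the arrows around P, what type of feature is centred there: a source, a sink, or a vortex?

At P (2.8, -2.6) the arrows spread outward. Divergence about +4, curl ≈0 — positive divergence with near-zero curl is a source.

source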